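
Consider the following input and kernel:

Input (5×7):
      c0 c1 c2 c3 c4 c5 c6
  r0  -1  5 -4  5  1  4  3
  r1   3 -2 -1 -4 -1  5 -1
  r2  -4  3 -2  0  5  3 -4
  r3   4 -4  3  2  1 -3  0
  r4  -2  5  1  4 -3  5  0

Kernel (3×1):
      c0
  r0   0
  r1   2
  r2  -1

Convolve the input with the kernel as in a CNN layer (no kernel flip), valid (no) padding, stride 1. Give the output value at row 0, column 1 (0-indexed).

-7

The receptive field on the input at this output position is [5 / -2 / 3]. Elementwise product with the kernel and sum: -2·2 + 3·-1.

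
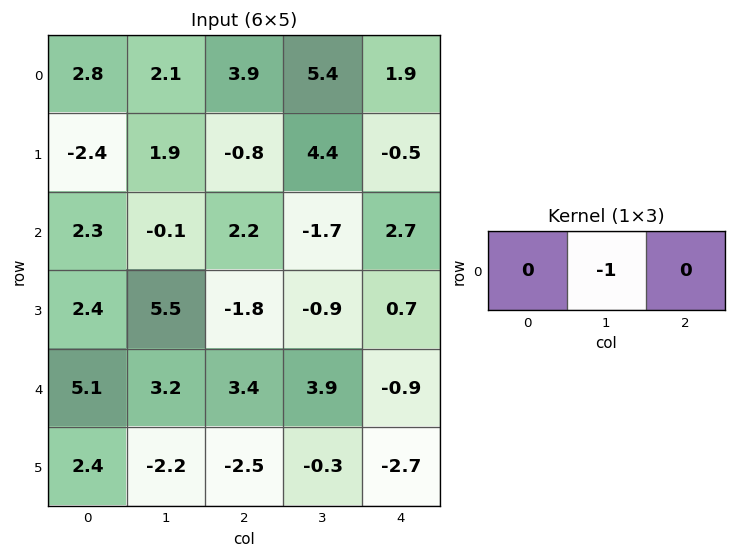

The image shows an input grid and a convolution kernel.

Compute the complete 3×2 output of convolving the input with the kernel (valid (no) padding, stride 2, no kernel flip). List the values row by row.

Output[0,0]: The receptive field on the input at this output position is [2.8 2.1 3.9]. Elementwise product with the kernel and sum: 2.1·-1.

-2.1 -5.4
0.1 1.7
-3.2 -3.9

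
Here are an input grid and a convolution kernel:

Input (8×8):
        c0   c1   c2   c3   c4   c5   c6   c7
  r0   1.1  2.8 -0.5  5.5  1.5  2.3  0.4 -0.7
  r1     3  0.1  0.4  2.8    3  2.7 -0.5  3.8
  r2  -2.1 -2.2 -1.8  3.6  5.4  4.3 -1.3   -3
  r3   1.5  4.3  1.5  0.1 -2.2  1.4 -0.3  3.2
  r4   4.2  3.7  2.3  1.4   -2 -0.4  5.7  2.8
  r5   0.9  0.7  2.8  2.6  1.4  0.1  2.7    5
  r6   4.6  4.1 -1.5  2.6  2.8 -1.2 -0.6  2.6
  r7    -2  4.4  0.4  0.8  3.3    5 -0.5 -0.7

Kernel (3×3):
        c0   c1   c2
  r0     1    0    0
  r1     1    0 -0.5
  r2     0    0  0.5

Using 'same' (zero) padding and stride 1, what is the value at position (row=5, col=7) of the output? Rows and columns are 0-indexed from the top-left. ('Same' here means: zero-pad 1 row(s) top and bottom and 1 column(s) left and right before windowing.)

8.4

The receptive field on the zero-padded input at this output position is [5.7 2.8 0 / 2.7 5 0 / -0.6 2.6 0]. Elementwise product with the kernel and sum: 5.7·1 + 2.7·1 + 0·-0.5 + 0·0.5.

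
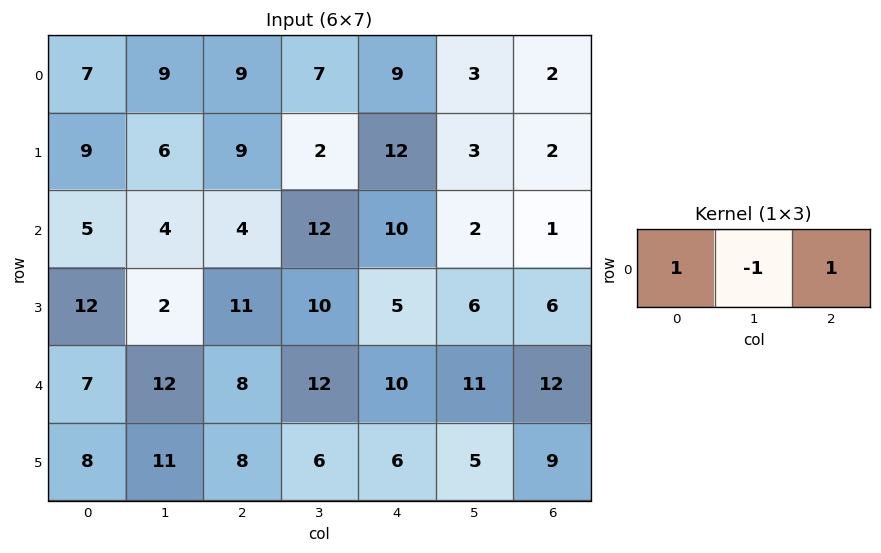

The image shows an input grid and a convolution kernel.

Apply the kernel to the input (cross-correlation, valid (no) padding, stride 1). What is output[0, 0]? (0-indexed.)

The receptive field on the input at this output position is [7 9 9]. Elementwise product with the kernel and sum: 7·1 + 9·-1 + 9·1.

7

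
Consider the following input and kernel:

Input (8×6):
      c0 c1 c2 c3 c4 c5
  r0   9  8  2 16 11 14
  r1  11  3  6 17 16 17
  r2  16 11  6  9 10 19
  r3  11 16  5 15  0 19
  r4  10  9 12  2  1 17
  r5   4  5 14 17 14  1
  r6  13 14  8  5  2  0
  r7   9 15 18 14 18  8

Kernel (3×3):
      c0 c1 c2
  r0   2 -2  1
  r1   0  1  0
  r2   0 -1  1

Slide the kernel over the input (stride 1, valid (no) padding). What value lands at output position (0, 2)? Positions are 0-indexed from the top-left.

The receptive field on the input at this output position is [2 16 11 / 6 17 16 / 6 9 10]. Elementwise product with the kernel and sum: 2·2 + 16·-2 + 11·1 + 17·1 + 9·-1 + 10·1.

1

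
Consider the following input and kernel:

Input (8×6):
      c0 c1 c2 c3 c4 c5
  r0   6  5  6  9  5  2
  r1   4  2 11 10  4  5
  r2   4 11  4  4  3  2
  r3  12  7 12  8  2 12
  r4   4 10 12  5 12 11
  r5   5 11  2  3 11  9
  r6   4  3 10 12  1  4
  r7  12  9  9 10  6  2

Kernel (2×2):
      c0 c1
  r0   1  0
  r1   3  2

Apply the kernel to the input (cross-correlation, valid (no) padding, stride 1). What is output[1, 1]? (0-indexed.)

43

The receptive field on the input at this output position is [2 11 / 11 4]. Elementwise product with the kernel and sum: 2·1 + 11·3 + 4·2.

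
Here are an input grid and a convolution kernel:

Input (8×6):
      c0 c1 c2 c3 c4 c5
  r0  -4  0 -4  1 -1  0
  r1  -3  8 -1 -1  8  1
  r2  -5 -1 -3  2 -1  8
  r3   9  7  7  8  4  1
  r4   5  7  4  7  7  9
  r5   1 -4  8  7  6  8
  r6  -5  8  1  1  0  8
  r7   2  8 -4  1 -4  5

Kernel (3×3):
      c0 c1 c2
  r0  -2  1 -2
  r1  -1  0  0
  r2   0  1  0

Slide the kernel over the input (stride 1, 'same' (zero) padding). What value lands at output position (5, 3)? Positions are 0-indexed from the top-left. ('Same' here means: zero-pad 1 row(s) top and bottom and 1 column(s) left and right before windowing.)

The receptive field on the zero-padded input at this output position is [4 7 7 / 8 7 6 / 1 1 0]. Elementwise product with the kernel and sum: 4·-2 + 7·1 + 7·-2 + 8·-1 + 1·1.

-22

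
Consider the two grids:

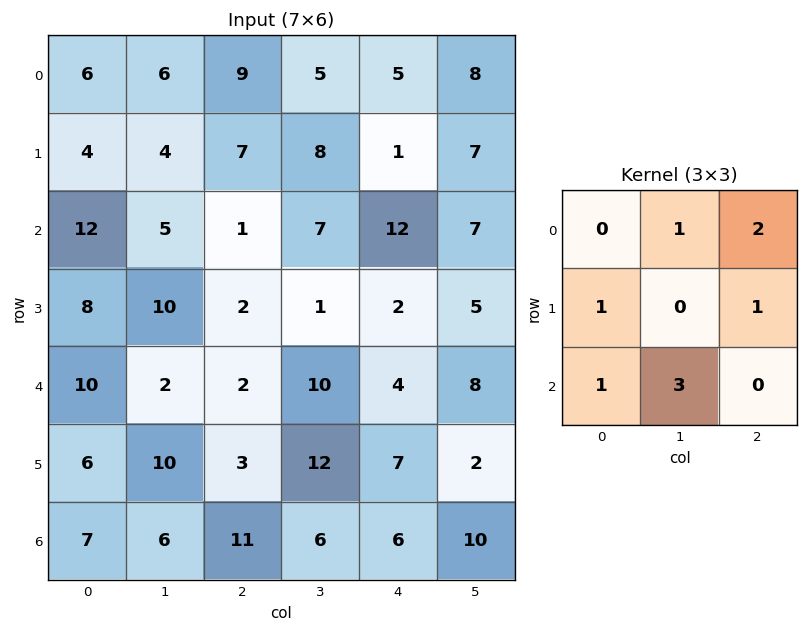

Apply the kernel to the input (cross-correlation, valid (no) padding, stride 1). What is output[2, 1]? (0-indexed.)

34

The receptive field on the input at this output position is [5 1 7 / 10 2 1 / 2 2 10]. Elementwise product with the kernel and sum: 1·1 + 7·2 + 10·1 + 1·1 + 2·1 + 2·3.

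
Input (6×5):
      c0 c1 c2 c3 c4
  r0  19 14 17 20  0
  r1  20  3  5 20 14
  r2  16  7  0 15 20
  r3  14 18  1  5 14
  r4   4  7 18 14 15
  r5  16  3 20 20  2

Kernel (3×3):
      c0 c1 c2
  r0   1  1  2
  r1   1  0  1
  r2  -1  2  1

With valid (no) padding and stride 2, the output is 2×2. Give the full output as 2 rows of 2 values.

Output[0,0]: The receptive field on the input at this output position is [19 14 17 / 20 3 5 / 16 7 0]. Elementwise product with the kernel and sum: 19·1 + 14·1 + 17·2 + 20·1 + 5·1 + 16·-1 + 7·2 + 0·1.

90 106
66 95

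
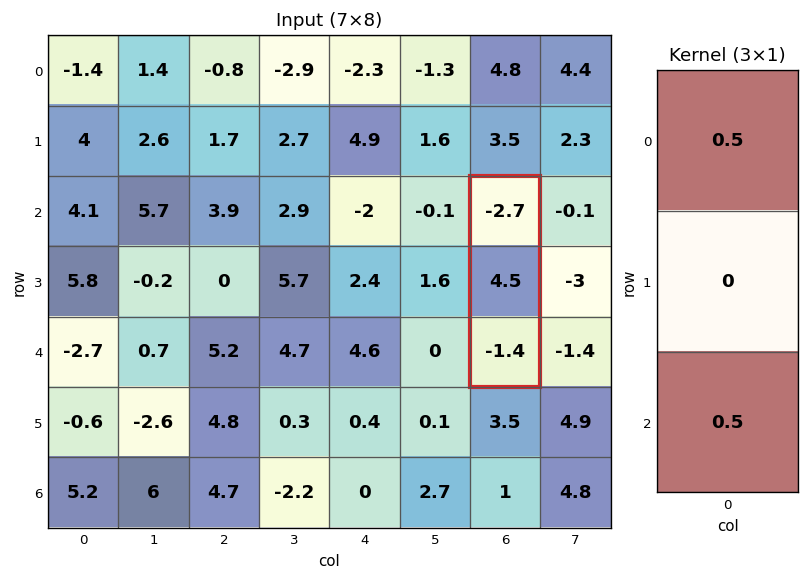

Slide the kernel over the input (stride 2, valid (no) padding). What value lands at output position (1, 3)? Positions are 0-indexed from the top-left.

-2.05

The receptive field on the input at this output position is [-2.7 / 4.5 / -1.4]. Elementwise product with the kernel and sum: -2.7·0.5 + -1.4·0.5.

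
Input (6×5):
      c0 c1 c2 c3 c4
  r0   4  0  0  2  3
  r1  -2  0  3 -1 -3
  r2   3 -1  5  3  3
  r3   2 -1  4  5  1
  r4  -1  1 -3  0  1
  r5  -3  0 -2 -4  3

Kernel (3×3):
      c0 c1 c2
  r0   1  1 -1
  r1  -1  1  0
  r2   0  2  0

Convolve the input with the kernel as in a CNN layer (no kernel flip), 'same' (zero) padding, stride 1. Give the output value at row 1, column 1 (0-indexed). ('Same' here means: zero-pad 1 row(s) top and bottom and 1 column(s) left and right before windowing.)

4

The receptive field on the zero-padded input at this output position is [4 0 0 / -2 0 3 / 3 -1 5]. Elementwise product with the kernel and sum: 4·1 + 0·1 + 0·-1 + -2·-1 + 0·1 + -1·2.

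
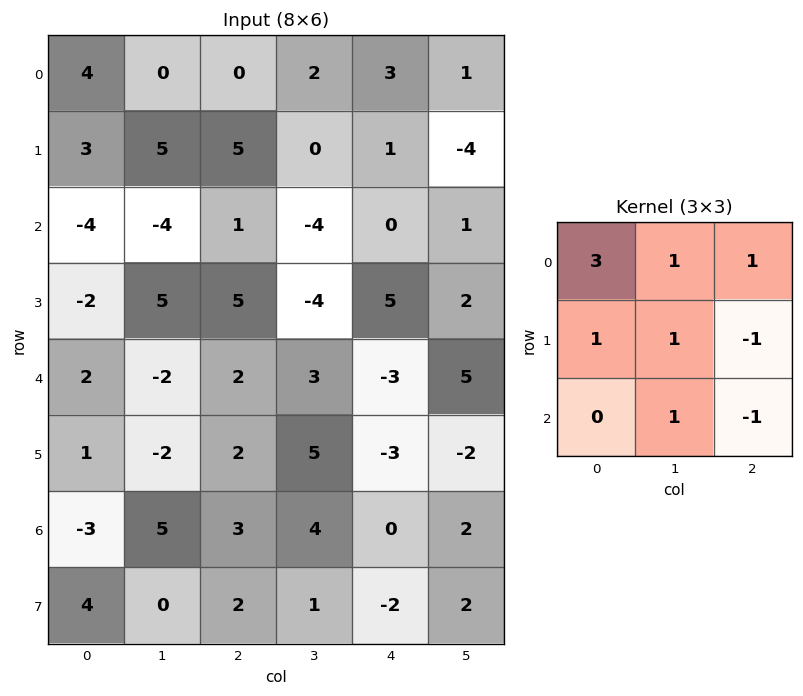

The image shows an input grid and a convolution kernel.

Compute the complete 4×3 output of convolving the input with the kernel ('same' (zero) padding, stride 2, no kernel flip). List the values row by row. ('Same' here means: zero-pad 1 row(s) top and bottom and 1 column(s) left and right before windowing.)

Output[0,0]: The receptive field on the zero-padded input at this output position is [0 0 0 / 0 4 0 / 0 3 5]. Elementwise product with the kernel and sum: 0·3 + 0·1 + 0·1 + 0·1 + 4·1 + 0·-1 + 3·1 + 5·-1.
Output[0,1]: The receptive field on the zero-padded input at this output position is [0 0 0 / 0 0 2 / 5 5 0]. Elementwise product with the kernel and sum: 0·3 + 0·1 + 0·1 + 0·1 + 0·1 + 2·-1 + 5·1 + 0·-1.

2 3 9
1 30 -5
10 10 -11
-5 6 8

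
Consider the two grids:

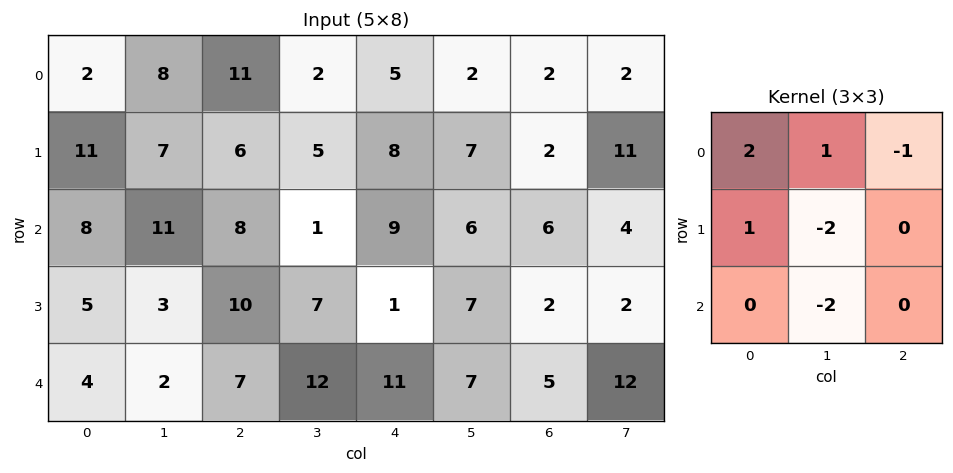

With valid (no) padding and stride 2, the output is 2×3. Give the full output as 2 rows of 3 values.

Output[0,0]: The receptive field on the input at this output position is [2 8 11 / 11 7 6 / 8 11 8]. Elementwise product with the kernel and sum: 2·2 + 8·1 + 11·-1 + 11·1 + 7·-2 + 11·-2.

-24 13 -8
14 -20 -9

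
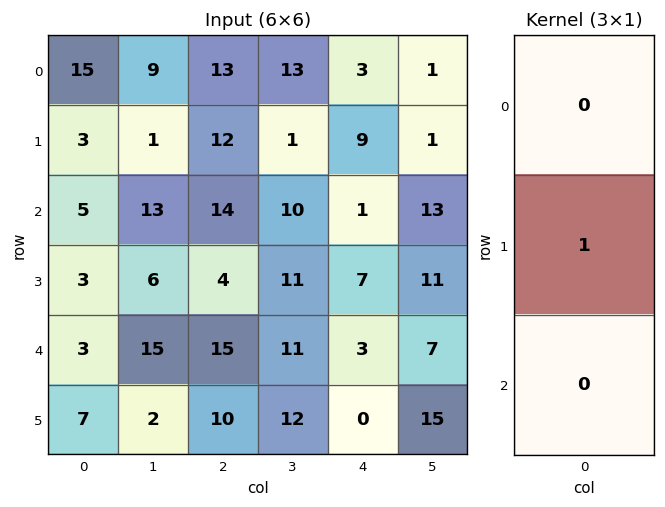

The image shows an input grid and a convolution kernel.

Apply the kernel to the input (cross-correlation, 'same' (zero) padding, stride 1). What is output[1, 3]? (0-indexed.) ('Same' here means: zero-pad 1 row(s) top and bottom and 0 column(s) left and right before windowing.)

The receptive field on the zero-padded input at this output position is [13 / 1 / 10]. Elementwise product with the kernel and sum: 1·1.

1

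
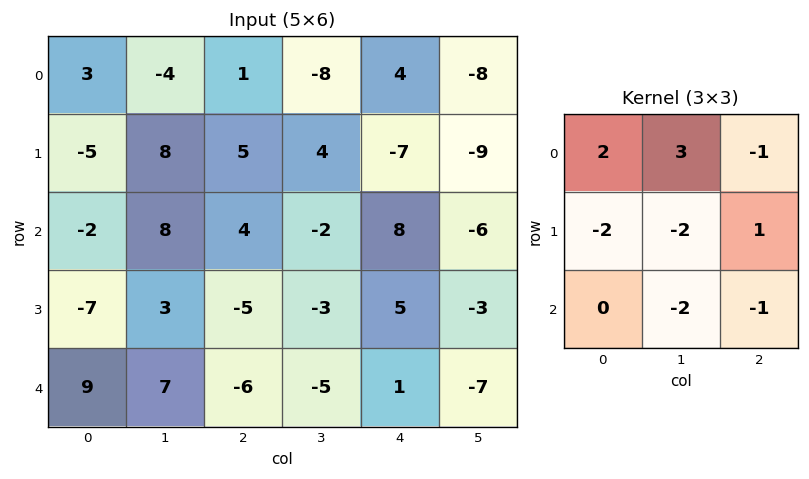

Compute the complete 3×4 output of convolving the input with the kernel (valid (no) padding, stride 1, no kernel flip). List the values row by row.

Output[0,0]: The receptive field on the input at this output position is [3 -4 1 / -5 8 5 / -2 8 4]. Elementwise product with the kernel and sum: 3·2 + -4·3 + 1·-1 + -5·-2 + 8·-2 + 5·1 + 8·-2 + 4·-1.

-28 -25 -55 -9
0 14 34 -29
11 48 24 24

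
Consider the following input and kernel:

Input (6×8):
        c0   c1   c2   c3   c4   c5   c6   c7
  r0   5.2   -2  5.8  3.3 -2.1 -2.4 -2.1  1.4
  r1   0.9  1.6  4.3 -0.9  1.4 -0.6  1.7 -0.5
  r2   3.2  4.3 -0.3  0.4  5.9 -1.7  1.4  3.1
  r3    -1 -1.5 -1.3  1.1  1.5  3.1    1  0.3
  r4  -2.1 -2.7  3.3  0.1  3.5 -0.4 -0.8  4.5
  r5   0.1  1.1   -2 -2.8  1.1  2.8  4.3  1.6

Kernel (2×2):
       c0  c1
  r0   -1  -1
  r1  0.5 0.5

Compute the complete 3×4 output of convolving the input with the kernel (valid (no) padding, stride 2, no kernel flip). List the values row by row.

-1.95 -7.4 4.9 1.3
-8.75 -0.2 -1.9 -3.85
5.4 -5.8 -1.15 -0.75

Output[0,0]: The receptive field on the input at this output position is [5.2 -2 / 0.9 1.6]. Elementwise product with the kernel and sum: 5.2·-1 + -2·-1 + 0.9·0.5 + 1.6·0.5.
Output[0,1]: The receptive field on the input at this output position is [5.8 3.3 / 4.3 -0.9]. Elementwise product with the kernel and sum: 5.8·-1 + 3.3·-1 + 4.3·0.5 + -0.9·0.5.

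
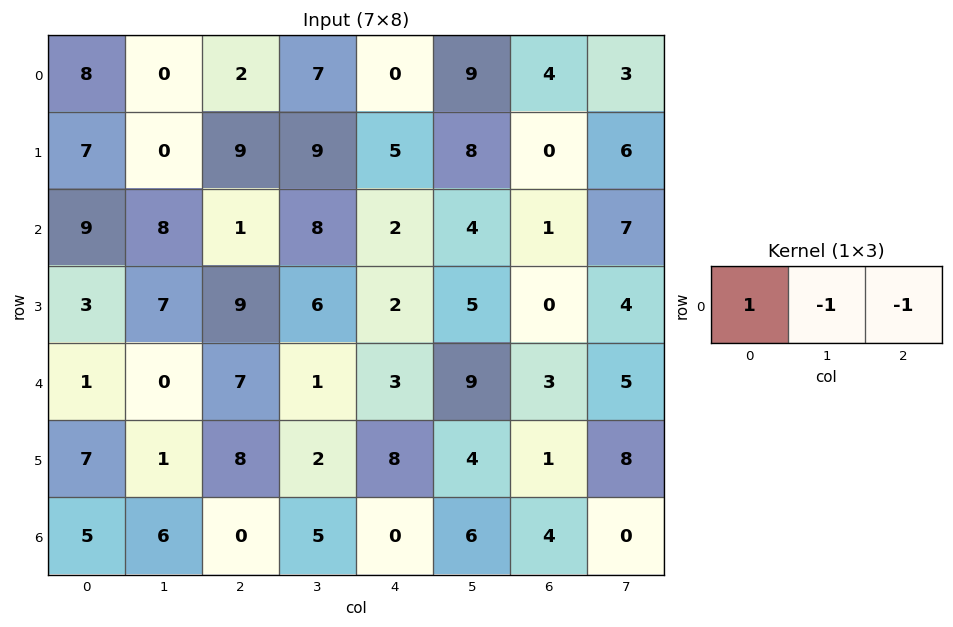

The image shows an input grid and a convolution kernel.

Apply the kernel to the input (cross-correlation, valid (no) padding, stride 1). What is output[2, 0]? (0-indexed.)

The receptive field on the input at this output position is [9 8 1]. Elementwise product with the kernel and sum: 9·1 + 8·-1 + 1·-1.

0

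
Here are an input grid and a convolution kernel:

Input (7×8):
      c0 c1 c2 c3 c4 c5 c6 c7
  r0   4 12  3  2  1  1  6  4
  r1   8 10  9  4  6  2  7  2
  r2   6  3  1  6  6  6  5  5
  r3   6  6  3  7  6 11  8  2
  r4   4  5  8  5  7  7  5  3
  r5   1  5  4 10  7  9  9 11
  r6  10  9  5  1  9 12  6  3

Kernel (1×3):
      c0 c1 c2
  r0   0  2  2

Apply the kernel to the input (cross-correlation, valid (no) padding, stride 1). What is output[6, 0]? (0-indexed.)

The receptive field on the input at this output position is [10 9 5]. Elementwise product with the kernel and sum: 9·2 + 5·2.

28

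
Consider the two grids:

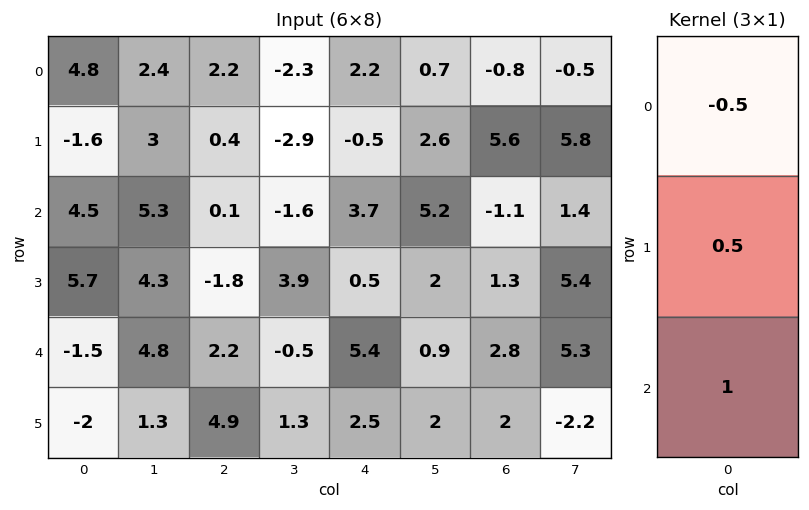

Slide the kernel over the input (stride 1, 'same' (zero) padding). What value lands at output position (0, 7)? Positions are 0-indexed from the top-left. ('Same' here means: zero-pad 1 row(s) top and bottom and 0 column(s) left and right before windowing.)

The receptive field on the zero-padded input at this output position is [0 / -0.5 / 5.8]. Elementwise product with the kernel and sum: 0·-0.5 + -0.5·0.5 + 5.8·1.

5.55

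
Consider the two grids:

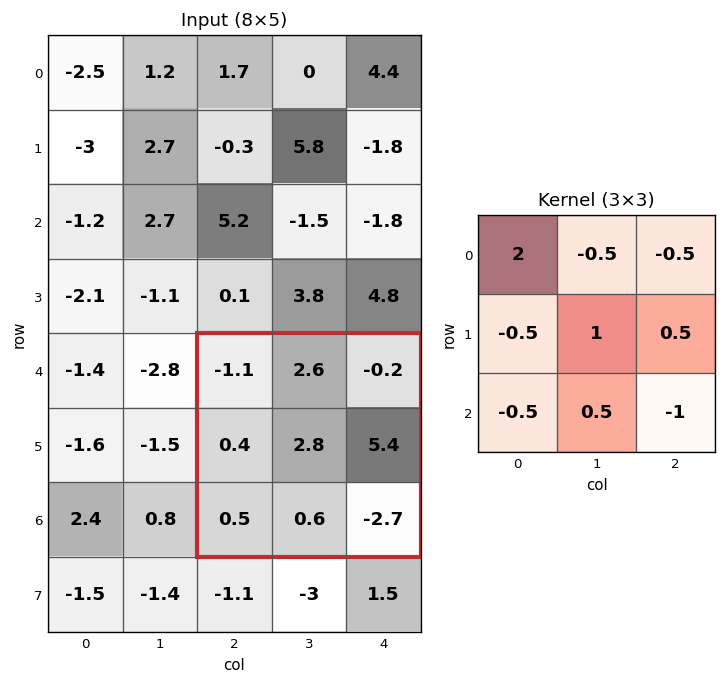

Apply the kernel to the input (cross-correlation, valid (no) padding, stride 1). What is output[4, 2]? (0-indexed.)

4.65

The receptive field on the input at this output position is [-1.1 2.6 -0.2 / 0.4 2.8 5.4 / 0.5 0.6 -2.7]. Elementwise product with the kernel and sum: -1.1·2 + 2.6·-0.5 + -0.2·-0.5 + 0.4·-0.5 + 2.8·1 + 5.4·0.5 + 0.5·-0.5 + 0.6·0.5 + -2.7·-1.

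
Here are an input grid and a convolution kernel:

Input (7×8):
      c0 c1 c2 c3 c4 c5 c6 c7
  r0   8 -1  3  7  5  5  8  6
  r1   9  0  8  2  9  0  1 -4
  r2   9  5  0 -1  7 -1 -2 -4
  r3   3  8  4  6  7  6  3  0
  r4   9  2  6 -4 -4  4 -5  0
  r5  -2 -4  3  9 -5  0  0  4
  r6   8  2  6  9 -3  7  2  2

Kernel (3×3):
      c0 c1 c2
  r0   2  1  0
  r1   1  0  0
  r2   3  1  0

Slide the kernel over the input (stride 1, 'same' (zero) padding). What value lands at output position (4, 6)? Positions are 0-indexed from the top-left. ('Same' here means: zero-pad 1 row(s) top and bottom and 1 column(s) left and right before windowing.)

19

The receptive field on the zero-padded input at this output position is [6 3 0 / 4 -5 0 / 0 0 4]. Elementwise product with the kernel and sum: 6·2 + 3·1 + 4·1 + 0·3 + 0·1.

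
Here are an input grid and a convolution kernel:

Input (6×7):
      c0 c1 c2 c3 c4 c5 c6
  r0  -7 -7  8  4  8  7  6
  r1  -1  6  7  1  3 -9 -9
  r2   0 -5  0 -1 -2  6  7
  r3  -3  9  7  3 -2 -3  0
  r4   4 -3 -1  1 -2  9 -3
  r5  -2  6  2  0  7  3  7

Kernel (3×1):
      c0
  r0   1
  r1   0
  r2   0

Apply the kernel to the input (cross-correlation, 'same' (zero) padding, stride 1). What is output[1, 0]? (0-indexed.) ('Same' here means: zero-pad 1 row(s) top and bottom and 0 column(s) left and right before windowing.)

-7

The receptive field on the zero-padded input at this output position is [-7 / -1 / 0]. Elementwise product with the kernel and sum: -7·1.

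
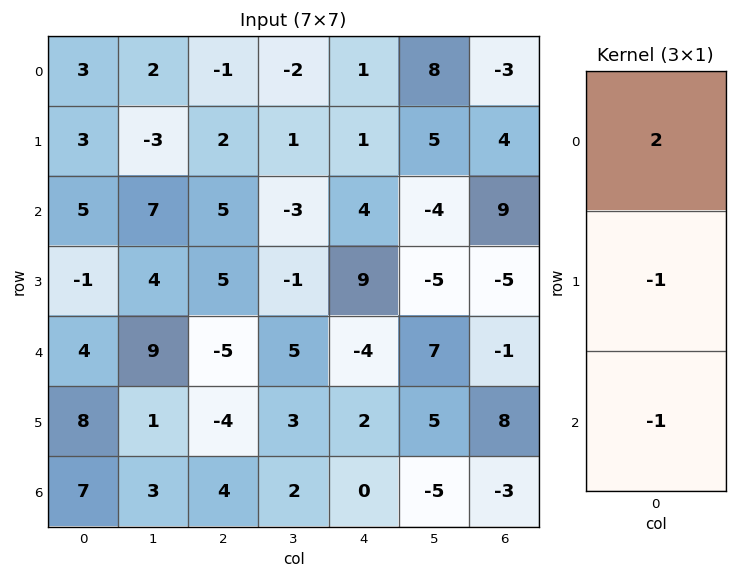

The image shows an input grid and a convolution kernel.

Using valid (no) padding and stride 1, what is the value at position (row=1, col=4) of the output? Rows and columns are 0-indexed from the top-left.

-11

The receptive field on the input at this output position is [1 / 4 / 9]. Elementwise product with the kernel and sum: 1·2 + 4·-1 + 9·-1.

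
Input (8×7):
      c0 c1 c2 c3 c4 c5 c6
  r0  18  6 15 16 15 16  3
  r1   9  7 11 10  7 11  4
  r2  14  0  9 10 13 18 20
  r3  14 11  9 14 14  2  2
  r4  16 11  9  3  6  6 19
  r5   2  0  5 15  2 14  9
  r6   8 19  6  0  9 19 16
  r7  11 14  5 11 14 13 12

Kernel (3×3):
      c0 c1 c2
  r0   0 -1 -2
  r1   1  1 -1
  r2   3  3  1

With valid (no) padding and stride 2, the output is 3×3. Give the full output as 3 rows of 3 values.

20 38 105
88 15 11
55 30 63

Output[0,0]: The receptive field on the input at this output position is [18 6 15 / 9 7 11 / 14 0 9]. Elementwise product with the kernel and sum: 6·-1 + 15·-2 + 9·1 + 7·1 + 11·-1 + 14·3 + 0·3 + 9·1.
Output[0,1]: The receptive field on the input at this output position is [15 16 15 / 11 10 7 / 9 10 13]. Elementwise product with the kernel and sum: 16·-1 + 15·-2 + 11·1 + 10·1 + 7·-1 + 9·3 + 10·3 + 13·1.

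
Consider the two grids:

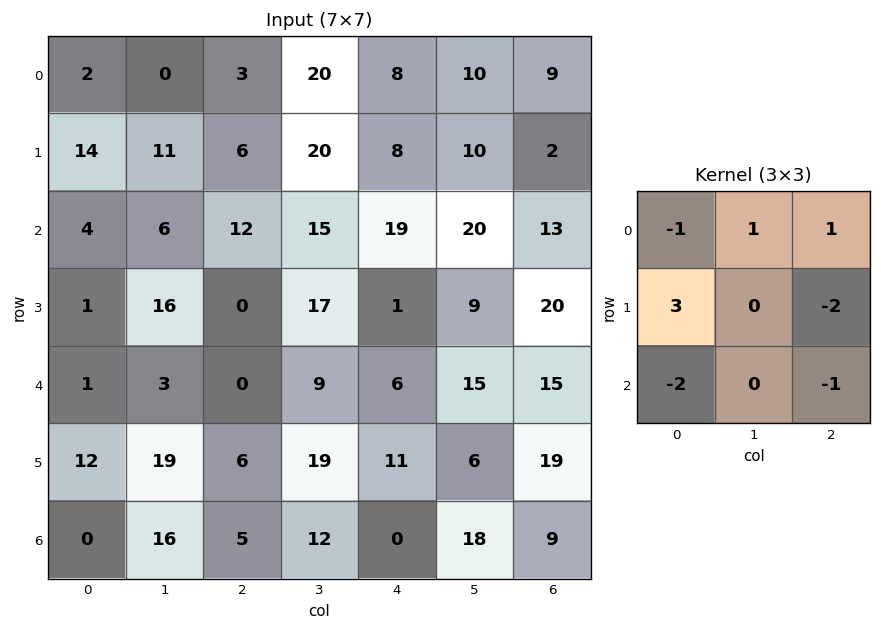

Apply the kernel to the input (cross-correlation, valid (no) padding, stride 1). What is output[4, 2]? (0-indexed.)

1

The receptive field on the input at this output position is [0 9 6 / 6 19 11 / 5 12 0]. Elementwise product with the kernel and sum: 0·-1 + 9·1 + 6·1 + 6·3 + 11·-2 + 5·-2 + 0·-1.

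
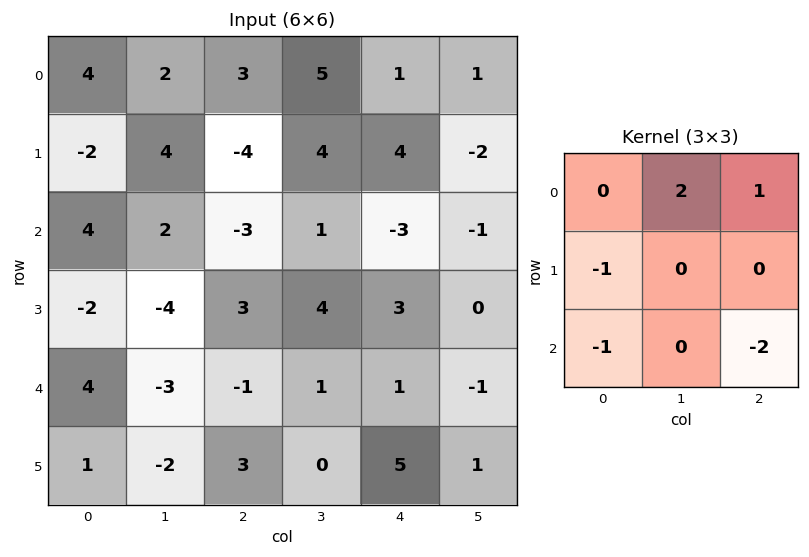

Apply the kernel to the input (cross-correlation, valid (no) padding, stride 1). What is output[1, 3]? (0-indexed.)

The receptive field on the input at this output position is [4 4 -2 / 1 -3 -1 / 4 3 0]. Elementwise product with the kernel and sum: 4·2 + -2·1 + 1·-1 + 4·-1 + 0·-2.

1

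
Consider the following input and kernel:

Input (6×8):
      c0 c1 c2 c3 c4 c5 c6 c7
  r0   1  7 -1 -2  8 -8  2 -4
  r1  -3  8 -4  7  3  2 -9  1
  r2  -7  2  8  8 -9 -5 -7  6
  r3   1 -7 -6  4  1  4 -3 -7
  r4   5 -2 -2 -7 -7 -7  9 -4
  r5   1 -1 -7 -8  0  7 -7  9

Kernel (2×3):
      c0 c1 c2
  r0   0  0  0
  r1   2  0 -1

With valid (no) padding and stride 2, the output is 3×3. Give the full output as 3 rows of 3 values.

Output[0,0]: The receptive field on the input at this output position is [1 7 -1 / -3 8 -4]. Elementwise product with the kernel and sum: -3·2 + -4·-1.

-2 -11 15
8 -13 5
9 -14 7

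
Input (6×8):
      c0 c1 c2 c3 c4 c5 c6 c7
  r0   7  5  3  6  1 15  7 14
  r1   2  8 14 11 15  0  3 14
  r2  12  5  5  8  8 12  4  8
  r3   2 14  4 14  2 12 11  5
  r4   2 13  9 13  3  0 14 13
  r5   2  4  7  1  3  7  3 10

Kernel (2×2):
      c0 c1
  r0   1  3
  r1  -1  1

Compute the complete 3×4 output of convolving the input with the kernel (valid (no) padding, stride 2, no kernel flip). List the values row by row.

28 18 31 60
39 39 54 22
43 42 7 60

Output[0,0]: The receptive field on the input at this output position is [7 5 / 2 8]. Elementwise product with the kernel and sum: 7·1 + 5·3 + 2·-1 + 8·1.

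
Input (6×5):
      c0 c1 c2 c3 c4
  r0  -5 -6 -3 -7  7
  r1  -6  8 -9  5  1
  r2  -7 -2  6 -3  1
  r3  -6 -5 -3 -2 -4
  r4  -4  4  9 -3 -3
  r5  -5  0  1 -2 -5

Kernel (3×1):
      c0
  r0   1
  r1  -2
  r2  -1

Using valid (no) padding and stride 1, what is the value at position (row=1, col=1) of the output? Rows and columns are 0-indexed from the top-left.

17

The receptive field on the input at this output position is [8 / -2 / -5]. Elementwise product with the kernel and sum: 8·1 + -2·-2 + -5·-1.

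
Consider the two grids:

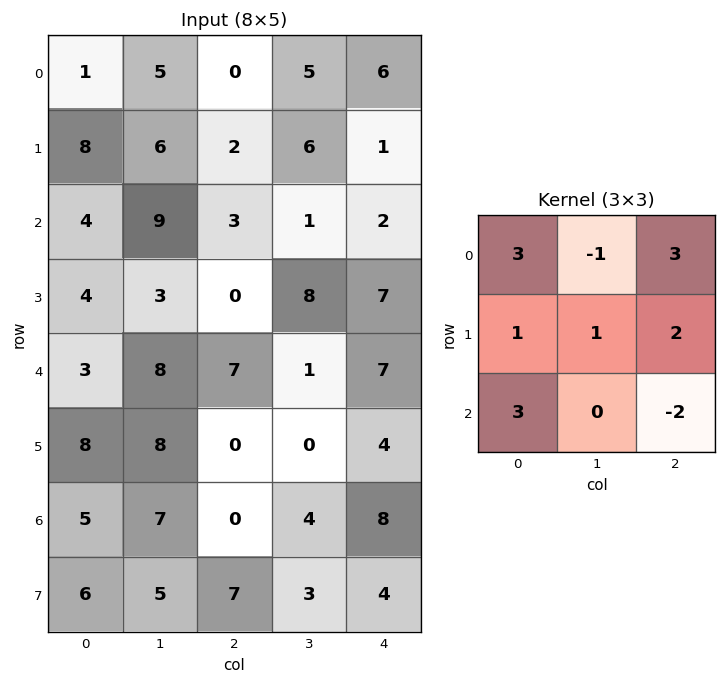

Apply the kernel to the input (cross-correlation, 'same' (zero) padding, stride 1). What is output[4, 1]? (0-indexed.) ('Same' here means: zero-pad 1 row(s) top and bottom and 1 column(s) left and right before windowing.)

The receptive field on the zero-padded input at this output position is [4 3 0 / 3 8 7 / 8 8 0]. Elementwise product with the kernel and sum: 4·3 + 3·-1 + 0·3 + 3·1 + 8·1 + 7·2 + 8·3 + 0·-2.

58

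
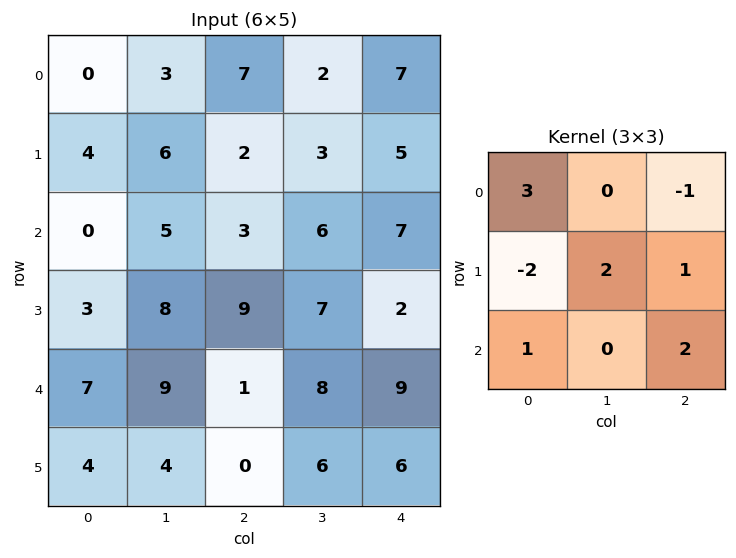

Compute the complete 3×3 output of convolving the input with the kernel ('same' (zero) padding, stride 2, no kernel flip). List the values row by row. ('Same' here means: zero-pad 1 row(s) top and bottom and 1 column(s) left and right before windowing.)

Output[0,0]: The receptive field on the zero-padded input at this output position is [0 0 0 / 0 0 3 / 0 4 6]. Elementwise product with the kernel and sum: 0·3 + 0·-1 + 0·-2 + 0·2 + 3·1 + 0·1 + 6·2.
Output[0,1]: The receptive field on the zero-padded input at this output position is [0 0 0 / 3 7 2 / 6 2 3]. Elementwise product with the kernel and sum: 0·3 + 0·-1 + 3·-2 + 7·2 + 2·1 + 6·1 + 3·2.

15 22 13
15 39 18
23 25 29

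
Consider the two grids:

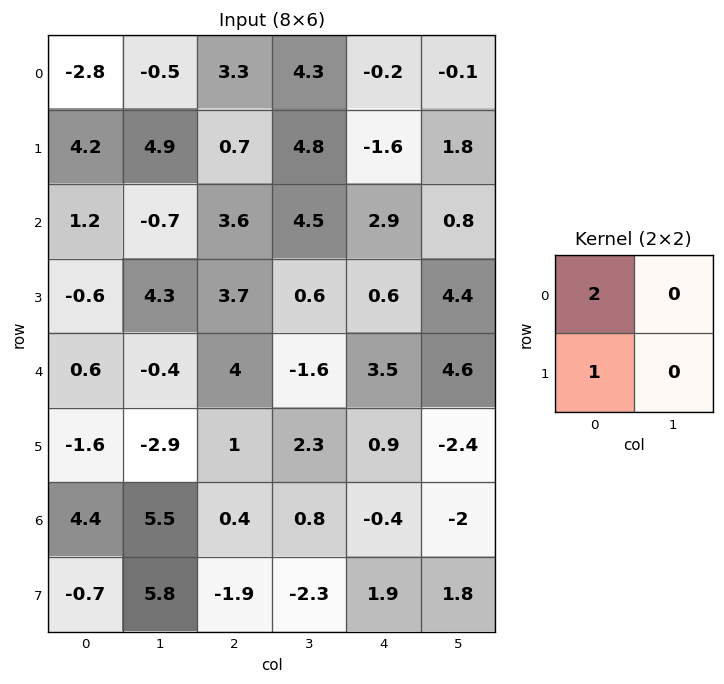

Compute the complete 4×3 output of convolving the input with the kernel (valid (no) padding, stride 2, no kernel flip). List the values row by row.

Output[0,0]: The receptive field on the input at this output position is [-2.8 -0.5 / 4.2 4.9]. Elementwise product with the kernel and sum: -2.8·2 + 4.2·1.
Output[0,1]: The receptive field on the input at this output position is [3.3 4.3 / 0.7 4.8]. Elementwise product with the kernel and sum: 3.3·2 + 0.7·1.

-1.4 7.3 -2
1.8 10.9 6.4
-0.4 9 7.9
8.1 -1.1 1.1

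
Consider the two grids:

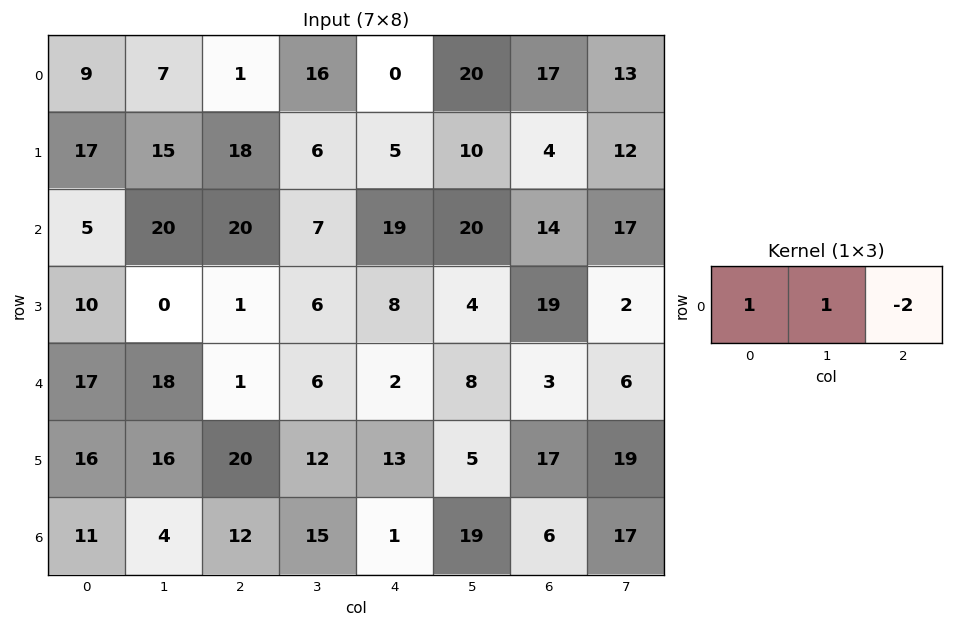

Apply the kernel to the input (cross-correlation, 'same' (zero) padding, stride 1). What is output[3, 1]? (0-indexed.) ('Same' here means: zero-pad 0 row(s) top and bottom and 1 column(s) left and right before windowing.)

8

The receptive field on the zero-padded input at this output position is [10 0 1]. Elementwise product with the kernel and sum: 10·1 + 0·1 + 1·-2.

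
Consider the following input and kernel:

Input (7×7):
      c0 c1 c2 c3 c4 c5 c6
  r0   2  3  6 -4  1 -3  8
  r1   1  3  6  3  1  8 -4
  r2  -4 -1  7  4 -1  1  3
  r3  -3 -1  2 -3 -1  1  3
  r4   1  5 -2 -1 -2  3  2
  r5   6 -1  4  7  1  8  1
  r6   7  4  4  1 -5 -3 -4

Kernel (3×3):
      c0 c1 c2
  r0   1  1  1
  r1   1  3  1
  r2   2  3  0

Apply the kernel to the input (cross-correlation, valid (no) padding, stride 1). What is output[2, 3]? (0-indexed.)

-9

The receptive field on the input at this output position is [4 -1 1 / -3 -1 1 / -1 -2 3]. Elementwise product with the kernel and sum: 4·1 + -1·1 + 1·1 + -3·1 + -1·3 + 1·1 + -1·2 + -2·3.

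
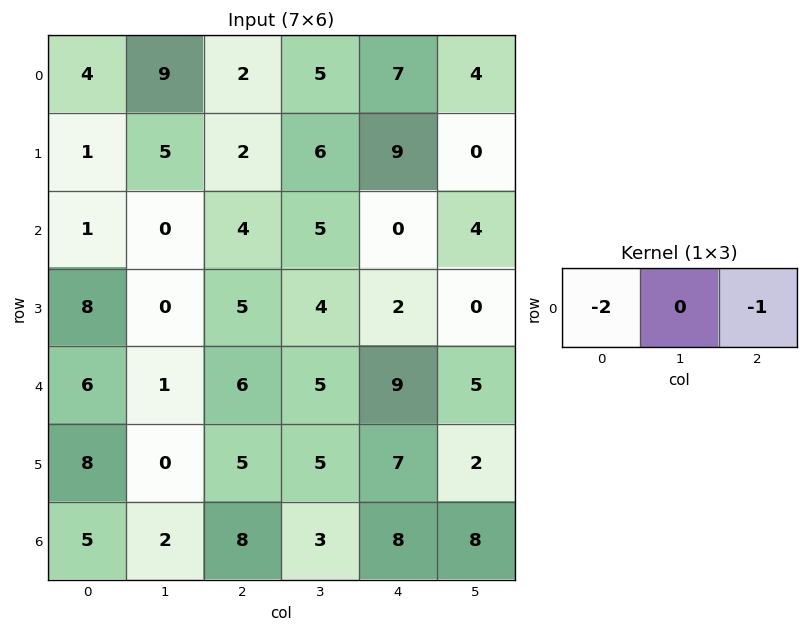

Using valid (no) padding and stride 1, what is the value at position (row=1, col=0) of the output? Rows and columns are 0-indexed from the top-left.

The receptive field on the input at this output position is [1 5 2]. Elementwise product with the kernel and sum: 1·-2 + 2·-1.

-4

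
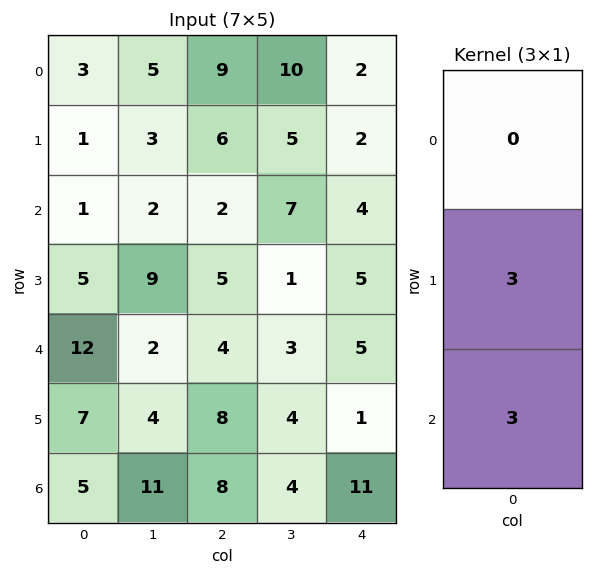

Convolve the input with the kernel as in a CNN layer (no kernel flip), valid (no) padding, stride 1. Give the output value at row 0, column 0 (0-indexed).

The receptive field on the input at this output position is [3 / 1 / 1]. Elementwise product with the kernel and sum: 1·3 + 1·3.

6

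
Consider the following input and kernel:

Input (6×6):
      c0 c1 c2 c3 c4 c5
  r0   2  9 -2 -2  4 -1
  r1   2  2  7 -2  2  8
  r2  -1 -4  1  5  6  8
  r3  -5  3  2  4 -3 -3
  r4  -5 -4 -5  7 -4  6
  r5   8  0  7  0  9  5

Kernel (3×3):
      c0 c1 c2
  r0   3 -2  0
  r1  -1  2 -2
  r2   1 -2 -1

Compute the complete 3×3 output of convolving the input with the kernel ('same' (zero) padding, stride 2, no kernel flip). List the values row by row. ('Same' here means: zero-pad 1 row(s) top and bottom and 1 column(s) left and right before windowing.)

Output[0,0]: The receptive field on the zero-padded input at this output position is [0 0 0 / 0 2 9 / 0 2 2]. Elementwise product with the kernel and sum: 0·3 + 0·-2 + 0·-1 + 2·2 + 9·-2 + 0·1 + 2·-2 + 2·-1.
Output[0,1]: The receptive field on the zero-padded input at this output position is [0 0 0 / 9 -2 -2 / 2 7 -2]. Elementwise product with the kernel and sum: 0·3 + 0·-2 + 9·-1 + -2·2 + -2·-2 + 2·1 + 7·-2 + -2·-1.

-20 -19 -2
9 -17 -6
-8 -29 -32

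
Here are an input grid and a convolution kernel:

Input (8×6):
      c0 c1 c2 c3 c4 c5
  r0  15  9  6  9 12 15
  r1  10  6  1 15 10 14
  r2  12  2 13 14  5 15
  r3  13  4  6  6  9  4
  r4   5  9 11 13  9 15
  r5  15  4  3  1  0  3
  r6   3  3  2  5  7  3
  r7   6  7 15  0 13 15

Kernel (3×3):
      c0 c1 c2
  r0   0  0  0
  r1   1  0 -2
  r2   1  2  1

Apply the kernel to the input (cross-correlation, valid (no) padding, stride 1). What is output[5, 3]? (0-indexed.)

The receptive field on the input at this output position is [1 0 3 / 5 7 3 / 0 13 15]. Elementwise product with the kernel and sum: 5·1 + 3·-2 + 0·1 + 13·2 + 15·1.

40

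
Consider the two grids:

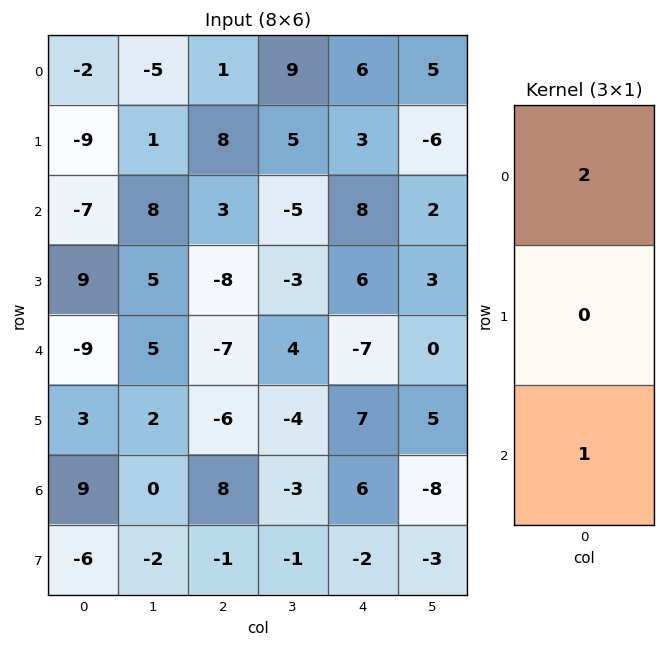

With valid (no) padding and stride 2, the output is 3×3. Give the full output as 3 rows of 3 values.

-11 5 20
-23 -1 9
-9 -6 -8

Output[0,0]: The receptive field on the input at this output position is [-2 / -9 / -7]. Elementwise product with the kernel and sum: -2·2 + -7·1.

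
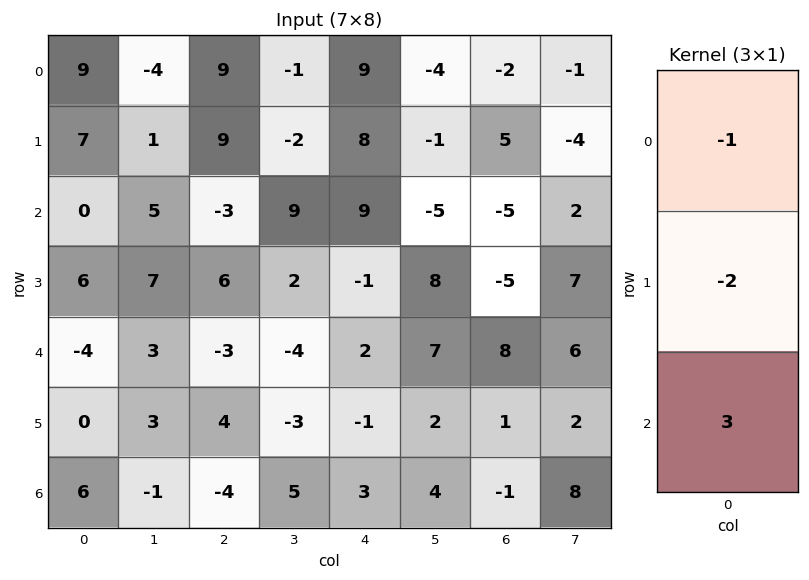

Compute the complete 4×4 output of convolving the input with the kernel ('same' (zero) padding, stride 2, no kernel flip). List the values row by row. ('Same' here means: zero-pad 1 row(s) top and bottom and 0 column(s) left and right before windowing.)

Output[0,0]: The receptive field on the zero-padded input at this output position is [0 / 9 / 7]. Elementwise product with the kernel and sum: 0·-1 + 9·-2 + 7·3.

3 9 6 19
11 15 -29 -10
2 12 -6 -8
-12 4 -5 1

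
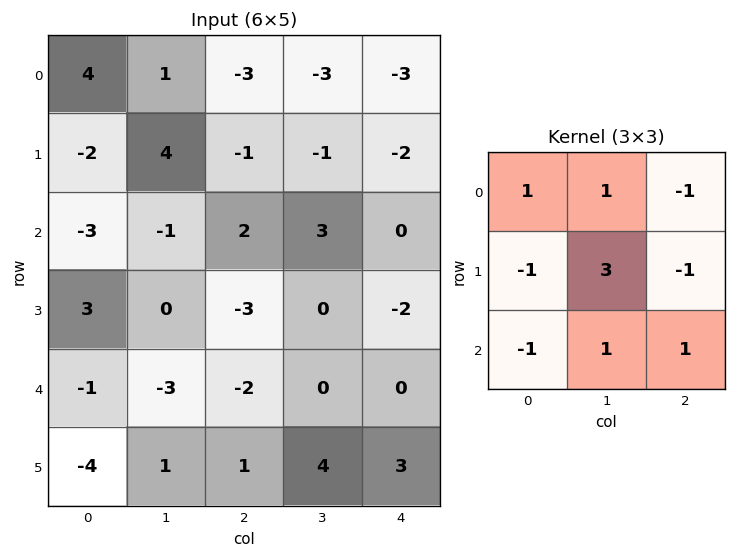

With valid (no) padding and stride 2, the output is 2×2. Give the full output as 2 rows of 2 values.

Output[0,0]: The receptive field on the input at this output position is [4 1 -3 / -2 4 -1 / -3 -1 2]. Elementwise product with the kernel and sum: 4·1 + 1·1 + -3·-1 + -2·-1 + 4·3 + -1·-1 + -3·-1 + -1·1 + 2·1.
Output[0,1]: The receptive field on the input at this output position is [-3 -3 -3 / -1 -1 -2 / 2 3 0]. Elementwise product with the kernel and sum: -3·1 + -3·1 + -3·-1 + -1·-1 + -1·3 + -2·-1 + 2·-1 + 3·1 + 0·1.

27 -2
-10 12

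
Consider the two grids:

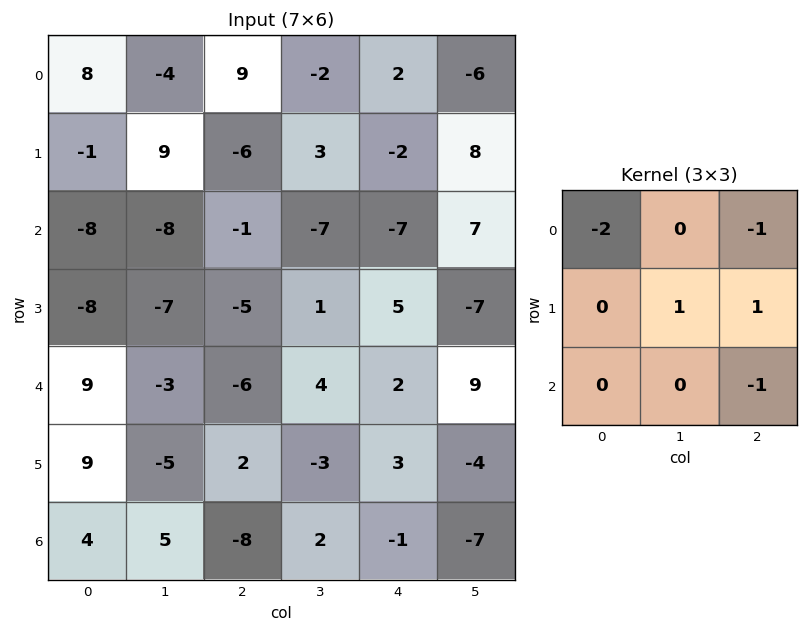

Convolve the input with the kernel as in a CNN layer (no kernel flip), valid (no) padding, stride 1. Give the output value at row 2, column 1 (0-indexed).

15

The receptive field on the input at this output position is [-8 -1 -7 / -7 -5 1 / -3 -6 4]. Elementwise product with the kernel and sum: -8·-2 + -7·-1 + -5·1 + 1·1 + 4·-1.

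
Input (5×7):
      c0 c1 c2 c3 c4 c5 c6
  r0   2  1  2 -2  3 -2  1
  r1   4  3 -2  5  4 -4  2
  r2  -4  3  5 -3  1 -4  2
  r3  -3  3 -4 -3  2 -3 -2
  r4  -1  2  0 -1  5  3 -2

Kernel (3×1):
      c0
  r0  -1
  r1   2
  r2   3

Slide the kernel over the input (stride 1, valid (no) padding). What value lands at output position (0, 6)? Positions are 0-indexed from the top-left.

The receptive field on the input at this output position is [1 / 2 / 2]. Elementwise product with the kernel and sum: 1·-1 + 2·2 + 2·3.

9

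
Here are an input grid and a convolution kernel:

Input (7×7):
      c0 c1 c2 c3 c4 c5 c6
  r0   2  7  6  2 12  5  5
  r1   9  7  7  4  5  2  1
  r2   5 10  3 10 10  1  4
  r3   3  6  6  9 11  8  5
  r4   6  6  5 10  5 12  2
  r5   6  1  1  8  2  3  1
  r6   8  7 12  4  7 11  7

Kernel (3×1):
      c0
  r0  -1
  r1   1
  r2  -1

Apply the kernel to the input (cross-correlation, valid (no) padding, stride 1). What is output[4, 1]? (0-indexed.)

The receptive field on the input at this output position is [6 / 1 / 7]. Elementwise product with the kernel and sum: 6·-1 + 1·1 + 7·-1.

-12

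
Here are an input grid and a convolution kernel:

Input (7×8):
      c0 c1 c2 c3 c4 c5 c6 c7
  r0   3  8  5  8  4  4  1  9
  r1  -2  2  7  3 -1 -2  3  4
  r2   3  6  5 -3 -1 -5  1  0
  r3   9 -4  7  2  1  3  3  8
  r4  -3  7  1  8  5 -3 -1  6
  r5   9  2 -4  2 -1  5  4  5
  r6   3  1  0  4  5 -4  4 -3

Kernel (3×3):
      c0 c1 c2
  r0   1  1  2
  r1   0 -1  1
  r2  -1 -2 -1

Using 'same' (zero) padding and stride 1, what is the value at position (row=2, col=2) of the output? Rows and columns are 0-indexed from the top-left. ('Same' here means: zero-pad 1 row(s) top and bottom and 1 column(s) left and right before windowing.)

The receptive field on the zero-padded input at this output position is [2 7 3 / 6 5 -3 / -4 7 2]. Elementwise product with the kernel and sum: 2·1 + 7·1 + 3·2 + 5·-1 + -3·1 + -4·-1 + 7·-2 + 2·-1.

-5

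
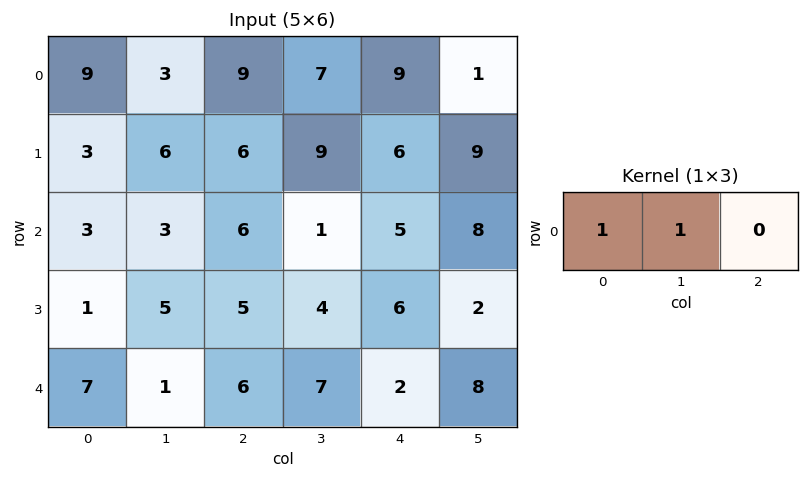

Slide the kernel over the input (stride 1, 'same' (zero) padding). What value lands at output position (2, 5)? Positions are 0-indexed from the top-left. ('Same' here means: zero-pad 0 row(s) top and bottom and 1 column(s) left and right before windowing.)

The receptive field on the zero-padded input at this output position is [5 8 0]. Elementwise product with the kernel and sum: 5·1 + 8·1.

13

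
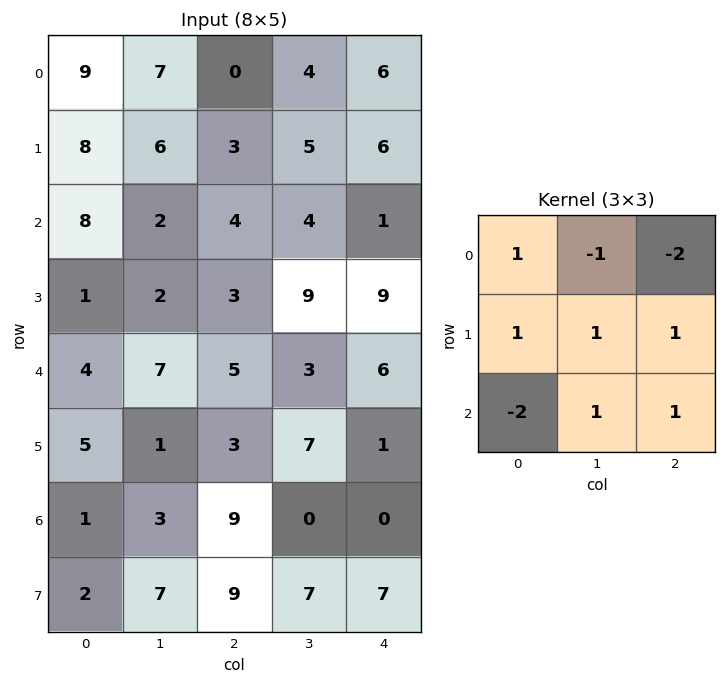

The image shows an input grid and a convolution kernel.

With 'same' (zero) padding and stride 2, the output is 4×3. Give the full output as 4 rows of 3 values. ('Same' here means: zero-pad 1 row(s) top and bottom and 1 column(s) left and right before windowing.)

30 7 6
-7 11 -5
12 4 -4
6 -2 -1

Output[0,0]: The receptive field on the zero-padded input at this output position is [0 0 0 / 0 9 7 / 0 8 6]. Elementwise product with the kernel and sum: 0·1 + 0·-1 + 0·-2 + 0·1 + 9·1 + 7·1 + 0·-2 + 8·1 + 6·1.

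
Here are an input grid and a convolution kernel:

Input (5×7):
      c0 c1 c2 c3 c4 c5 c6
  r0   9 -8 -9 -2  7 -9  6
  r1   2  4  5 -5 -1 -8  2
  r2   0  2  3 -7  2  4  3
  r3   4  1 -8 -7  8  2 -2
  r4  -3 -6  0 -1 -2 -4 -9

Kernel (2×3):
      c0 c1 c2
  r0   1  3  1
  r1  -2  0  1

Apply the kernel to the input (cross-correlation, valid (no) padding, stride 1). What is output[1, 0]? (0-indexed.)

22

The receptive field on the input at this output position is [2 4 5 / 0 2 3]. Elementwise product with the kernel and sum: 2·1 + 4·3 + 5·1 + 0·-2 + 3·1.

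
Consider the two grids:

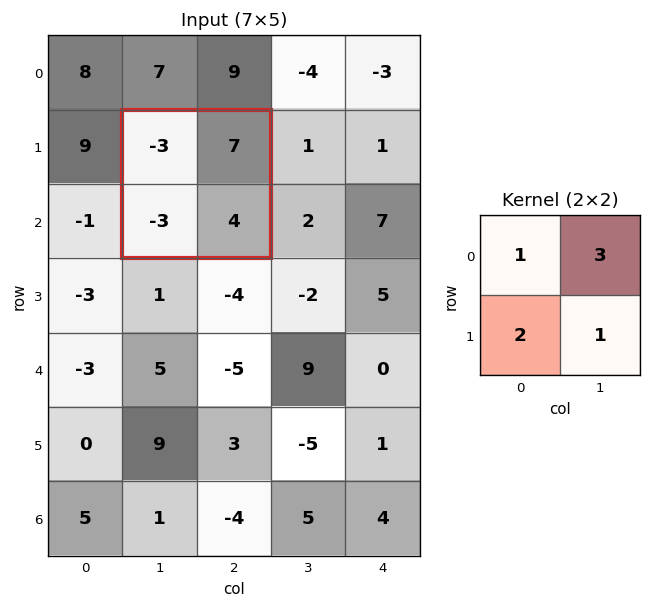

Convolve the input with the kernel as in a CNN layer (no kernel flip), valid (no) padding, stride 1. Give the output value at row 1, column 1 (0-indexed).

The receptive field on the input at this output position is [-3 7 / -3 4]. Elementwise product with the kernel and sum: -3·1 + 7·3 + -3·2 + 4·1.

16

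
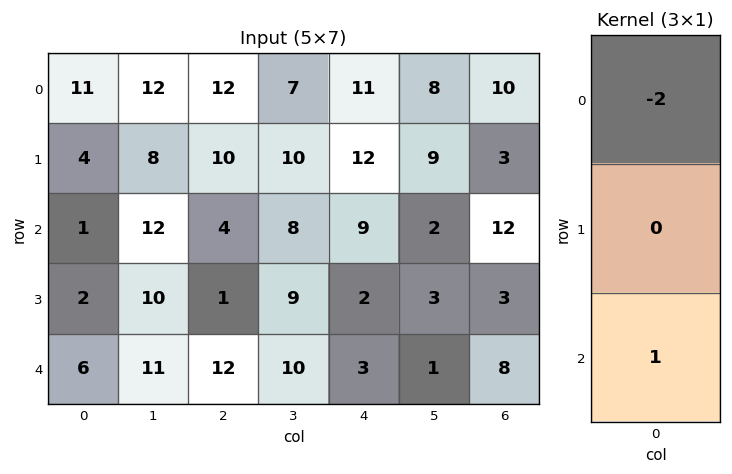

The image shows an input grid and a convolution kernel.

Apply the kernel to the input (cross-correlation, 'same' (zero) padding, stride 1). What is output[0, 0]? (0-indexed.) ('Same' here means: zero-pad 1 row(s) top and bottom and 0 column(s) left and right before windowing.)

The receptive field on the zero-padded input at this output position is [0 / 11 / 4]. Elementwise product with the kernel and sum: 0·-2 + 4·1.

4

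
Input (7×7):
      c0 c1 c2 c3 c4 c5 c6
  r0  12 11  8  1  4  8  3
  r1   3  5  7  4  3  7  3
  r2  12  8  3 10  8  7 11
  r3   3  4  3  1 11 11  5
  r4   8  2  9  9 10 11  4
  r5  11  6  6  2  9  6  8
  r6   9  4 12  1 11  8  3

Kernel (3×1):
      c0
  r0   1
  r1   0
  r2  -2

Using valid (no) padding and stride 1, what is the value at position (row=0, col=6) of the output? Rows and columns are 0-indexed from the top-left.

-19

The receptive field on the input at this output position is [3 / 3 / 11]. Elementwise product with the kernel and sum: 3·1 + 11·-2.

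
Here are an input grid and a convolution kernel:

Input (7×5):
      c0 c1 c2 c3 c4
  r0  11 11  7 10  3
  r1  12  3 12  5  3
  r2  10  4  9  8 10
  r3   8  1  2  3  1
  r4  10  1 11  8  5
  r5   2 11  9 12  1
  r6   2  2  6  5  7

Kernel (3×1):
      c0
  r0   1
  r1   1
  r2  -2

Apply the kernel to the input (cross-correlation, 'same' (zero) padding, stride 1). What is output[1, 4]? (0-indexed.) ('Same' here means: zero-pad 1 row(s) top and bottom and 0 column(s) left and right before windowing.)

-14

The receptive field on the zero-padded input at this output position is [3 / 3 / 10]. Elementwise product with the kernel and sum: 3·1 + 3·1 + 10·-2.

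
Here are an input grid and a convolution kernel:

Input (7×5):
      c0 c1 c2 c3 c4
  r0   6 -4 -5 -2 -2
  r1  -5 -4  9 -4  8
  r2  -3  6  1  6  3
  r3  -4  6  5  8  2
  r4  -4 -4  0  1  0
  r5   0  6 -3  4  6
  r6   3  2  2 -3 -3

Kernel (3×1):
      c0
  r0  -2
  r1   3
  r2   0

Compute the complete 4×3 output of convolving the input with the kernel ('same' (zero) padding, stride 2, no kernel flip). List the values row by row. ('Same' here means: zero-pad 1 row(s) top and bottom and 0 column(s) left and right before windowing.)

Output[0,0]: The receptive field on the zero-padded input at this output position is [0 / 6 / -5]. Elementwise product with the kernel and sum: 0·-2 + 6·3.

18 -15 -6
1 -15 -7
-4 -10 -4
9 12 -21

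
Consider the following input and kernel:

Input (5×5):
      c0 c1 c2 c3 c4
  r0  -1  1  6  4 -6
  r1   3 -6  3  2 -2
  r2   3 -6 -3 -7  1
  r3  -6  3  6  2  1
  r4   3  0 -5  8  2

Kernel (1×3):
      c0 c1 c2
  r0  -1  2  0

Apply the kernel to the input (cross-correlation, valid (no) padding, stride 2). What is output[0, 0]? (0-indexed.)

The receptive field on the input at this output position is [-1 1 6]. Elementwise product with the kernel and sum: -1·-1 + 1·2.

3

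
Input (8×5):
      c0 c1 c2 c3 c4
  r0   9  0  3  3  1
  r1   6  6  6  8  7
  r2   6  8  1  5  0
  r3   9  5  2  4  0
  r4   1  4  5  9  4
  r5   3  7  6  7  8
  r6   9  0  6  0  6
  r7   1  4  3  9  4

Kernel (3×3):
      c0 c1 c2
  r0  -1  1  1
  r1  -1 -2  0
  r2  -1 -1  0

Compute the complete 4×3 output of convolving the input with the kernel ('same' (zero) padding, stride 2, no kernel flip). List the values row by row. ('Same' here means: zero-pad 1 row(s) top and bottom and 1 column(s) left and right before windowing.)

-24 -18 -20
-9 -9 -10
9 -26 -36
-9 -13 -24

Output[0,0]: The receptive field on the zero-padded input at this output position is [0 0 0 / 0 9 0 / 0 6 6]. Elementwise product with the kernel and sum: 0·-1 + 0·1 + 0·1 + 0·-1 + 9·-2 + 0·-1 + 6·-1.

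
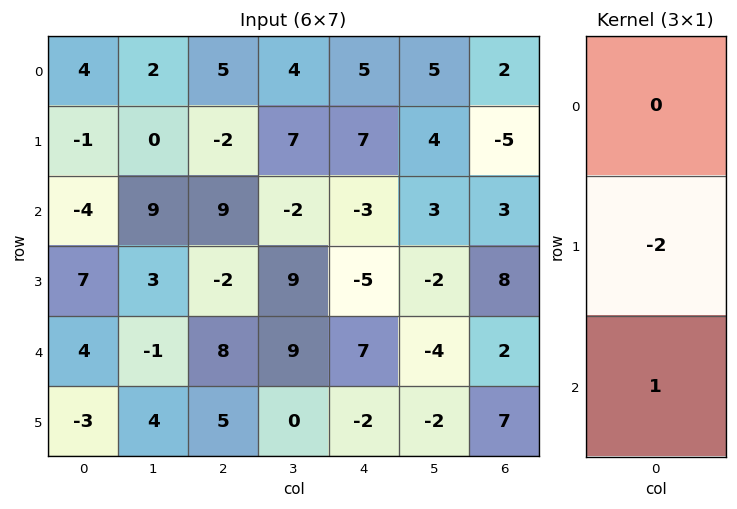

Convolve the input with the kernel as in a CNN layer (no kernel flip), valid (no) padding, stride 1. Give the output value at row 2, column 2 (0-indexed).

The receptive field on the input at this output position is [9 / -2 / 8]. Elementwise product with the kernel and sum: -2·-2 + 8·1.

12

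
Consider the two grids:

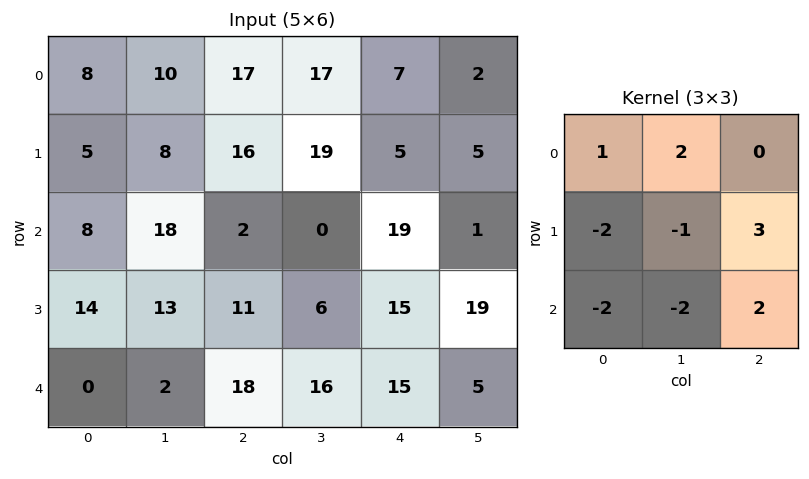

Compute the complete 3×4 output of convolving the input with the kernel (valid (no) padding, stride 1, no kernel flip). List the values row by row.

Output[0,0]: The receptive field on the input at this output position is [8 10 17 / 5 8 16 / 8 18 2]. Elementwise product with the kernel and sum: 8·1 + 10·2 + 5·-2 + 8·-1 + 16·3 + 8·-2 + 18·-2 + 2·2.

10 29 49 -33
-39 -34 103 9
68 -5 -19 16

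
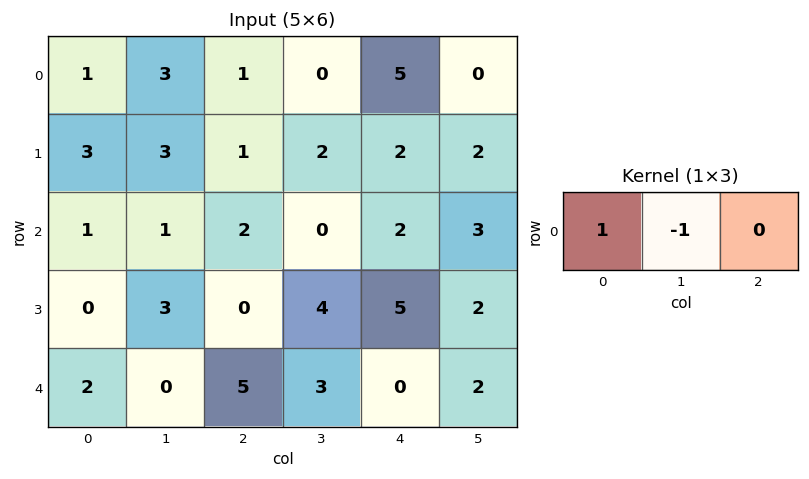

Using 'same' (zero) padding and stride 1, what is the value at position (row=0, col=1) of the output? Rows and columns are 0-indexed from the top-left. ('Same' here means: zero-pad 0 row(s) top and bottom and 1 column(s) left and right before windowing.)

The receptive field on the zero-padded input at this output position is [1 3 1]. Elementwise product with the kernel and sum: 1·1 + 3·-1.

-2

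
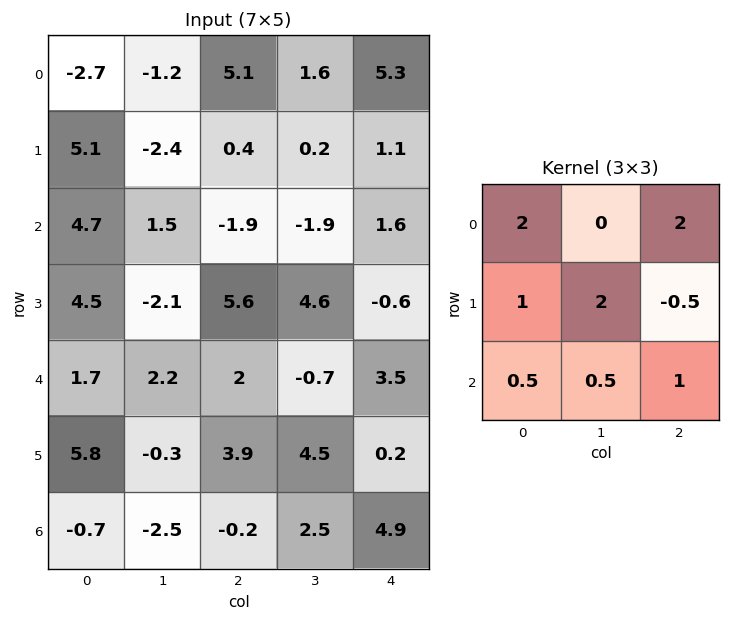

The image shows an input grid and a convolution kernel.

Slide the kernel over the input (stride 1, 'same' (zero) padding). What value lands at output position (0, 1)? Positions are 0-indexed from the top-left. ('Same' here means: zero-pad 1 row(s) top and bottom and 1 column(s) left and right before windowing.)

The receptive field on the zero-padded input at this output position is [0 0 0 / -2.7 -1.2 5.1 / 5.1 -2.4 0.4]. Elementwise product with the kernel and sum: 0·2 + 0·2 + -2.7·1 + -1.2·2 + 5.1·-0.5 + 5.1·0.5 + -2.4·0.5 + 0.4·1.

-5.9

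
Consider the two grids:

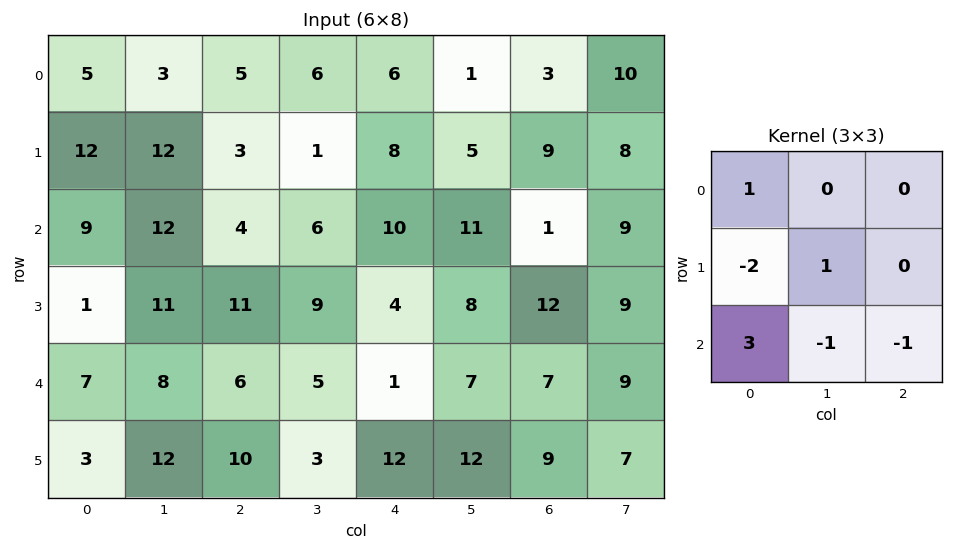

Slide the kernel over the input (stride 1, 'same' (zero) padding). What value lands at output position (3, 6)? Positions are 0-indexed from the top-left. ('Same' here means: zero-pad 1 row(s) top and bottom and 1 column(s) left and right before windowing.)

The receptive field on the zero-padded input at this output position is [11 1 9 / 8 12 9 / 7 7 9]. Elementwise product with the kernel and sum: 11·1 + 8·-2 + 12·1 + 7·3 + 7·-1 + 9·-1.

12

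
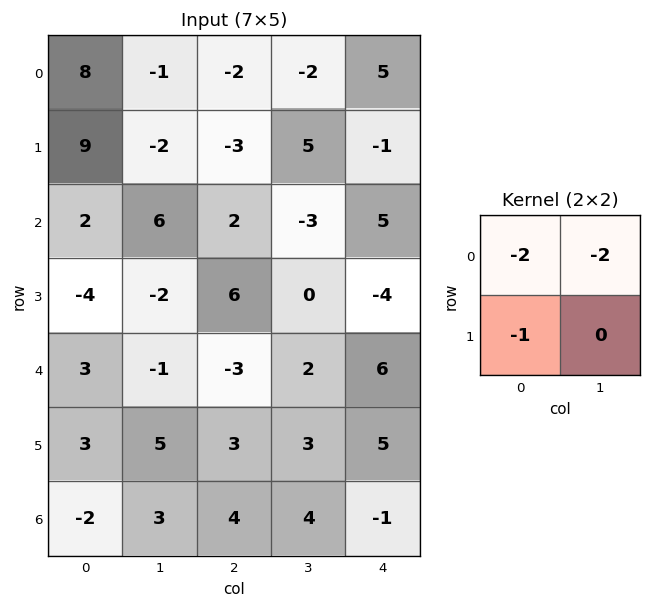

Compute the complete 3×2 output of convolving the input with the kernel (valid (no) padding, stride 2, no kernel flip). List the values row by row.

-23 11
-12 -4
-7 -1

Output[0,0]: The receptive field on the input at this output position is [8 -1 / 9 -2]. Elementwise product with the kernel and sum: 8·-2 + -1·-2 + 9·-1.
Output[0,1]: The receptive field on the input at this output position is [-2 -2 / -3 5]. Elementwise product with the kernel and sum: -2·-2 + -2·-2 + -3·-1.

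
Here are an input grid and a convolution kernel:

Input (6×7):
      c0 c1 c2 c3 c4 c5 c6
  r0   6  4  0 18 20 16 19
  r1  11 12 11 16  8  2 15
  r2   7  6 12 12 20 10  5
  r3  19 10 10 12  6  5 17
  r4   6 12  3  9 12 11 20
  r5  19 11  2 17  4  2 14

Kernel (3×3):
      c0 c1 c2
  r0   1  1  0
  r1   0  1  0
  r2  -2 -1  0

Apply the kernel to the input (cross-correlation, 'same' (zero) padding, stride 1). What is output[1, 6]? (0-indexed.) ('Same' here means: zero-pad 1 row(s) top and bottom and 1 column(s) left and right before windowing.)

25

The receptive field on the zero-padded input at this output position is [16 19 0 / 2 15 0 / 10 5 0]. Elementwise product with the kernel and sum: 16·1 + 19·1 + 15·1 + 10·-2 + 5·-1.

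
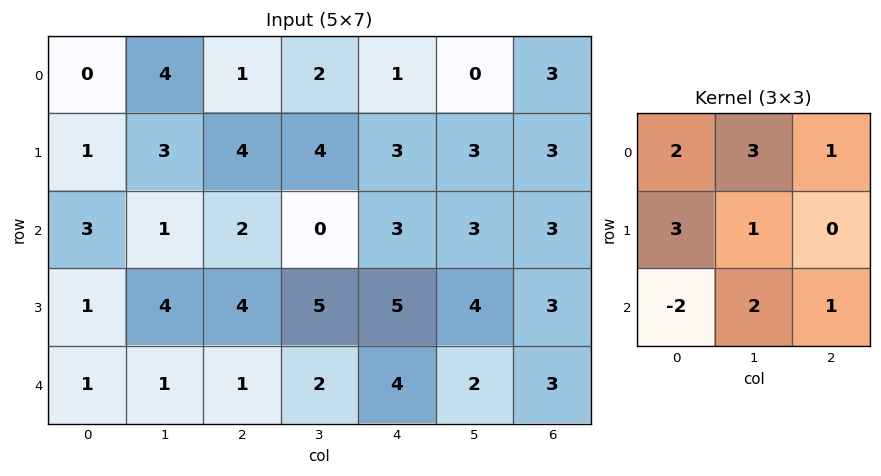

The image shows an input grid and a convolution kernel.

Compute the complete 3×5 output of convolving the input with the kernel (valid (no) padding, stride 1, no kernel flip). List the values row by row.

Output[0,0]: The receptive field on the input at this output position is [0 4 1 / 1 3 4 / 3 1 2]. Elementwise product with the kernel and sum: 0·2 + 4·3 + 1·1 + 1·3 + 3·1 + 3·-2 + 1·2 + 2·1.

17 28 24 31 20
35 32 36 27 31
19 26 30 38 36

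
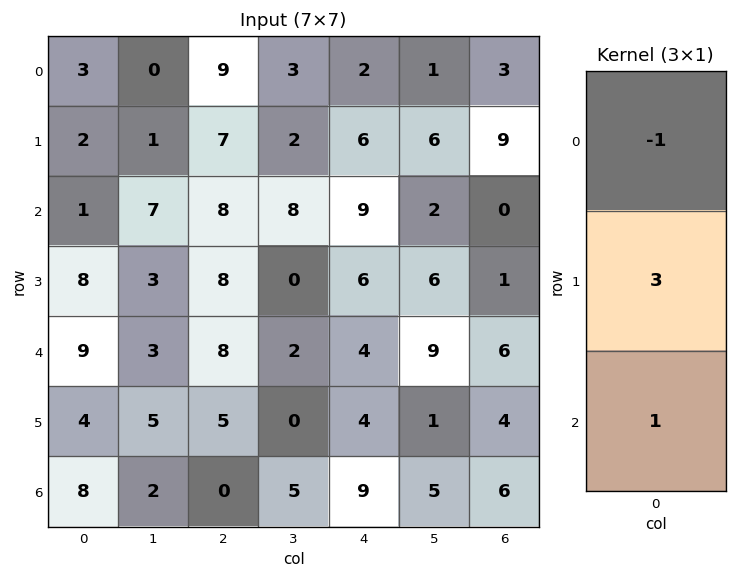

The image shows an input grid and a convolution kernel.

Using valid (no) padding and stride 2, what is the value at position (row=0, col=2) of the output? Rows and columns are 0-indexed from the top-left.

25

The receptive field on the input at this output position is [2 / 6 / 9]. Elementwise product with the kernel and sum: 2·-1 + 6·3 + 9·1.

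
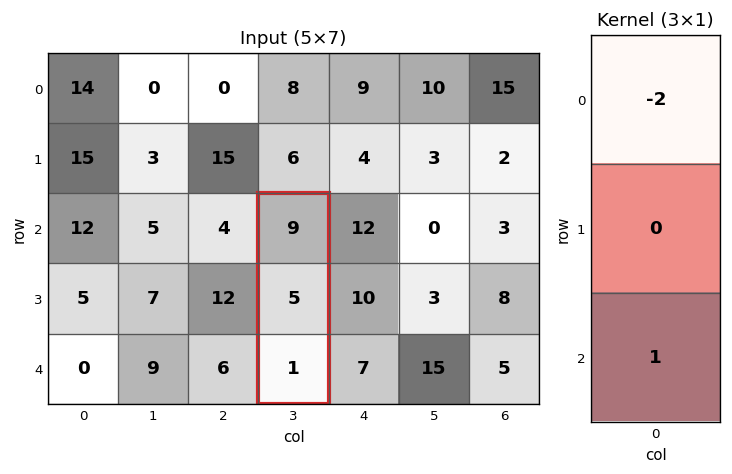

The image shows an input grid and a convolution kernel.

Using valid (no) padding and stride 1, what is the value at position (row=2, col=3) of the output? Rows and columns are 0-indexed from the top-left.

-17

The receptive field on the input at this output position is [9 / 5 / 1]. Elementwise product with the kernel and sum: 9·-2 + 1·1.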